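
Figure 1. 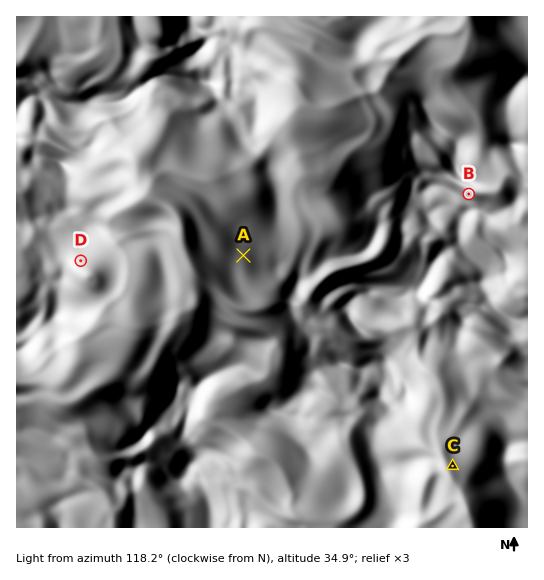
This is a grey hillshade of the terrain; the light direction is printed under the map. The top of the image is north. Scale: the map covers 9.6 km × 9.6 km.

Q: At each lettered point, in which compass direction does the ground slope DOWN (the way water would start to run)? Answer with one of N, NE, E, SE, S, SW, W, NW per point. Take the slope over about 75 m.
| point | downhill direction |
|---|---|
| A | W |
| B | NE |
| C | SW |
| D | SE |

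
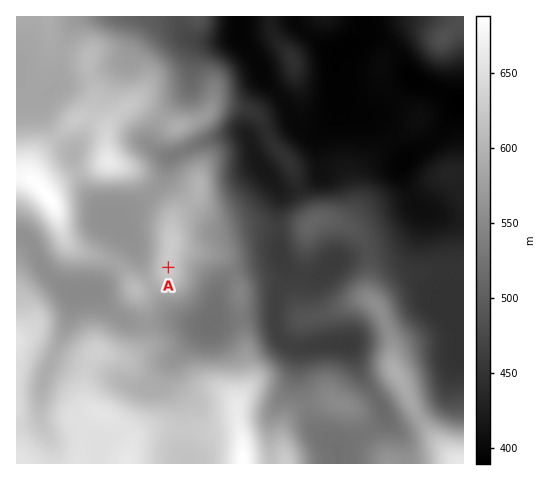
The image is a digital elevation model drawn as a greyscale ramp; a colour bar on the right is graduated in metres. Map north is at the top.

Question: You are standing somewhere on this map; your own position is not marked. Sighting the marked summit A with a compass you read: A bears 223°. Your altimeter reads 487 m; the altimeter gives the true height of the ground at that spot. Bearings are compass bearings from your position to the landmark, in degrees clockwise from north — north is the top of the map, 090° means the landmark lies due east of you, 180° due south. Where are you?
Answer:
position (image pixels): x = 235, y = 195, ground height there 487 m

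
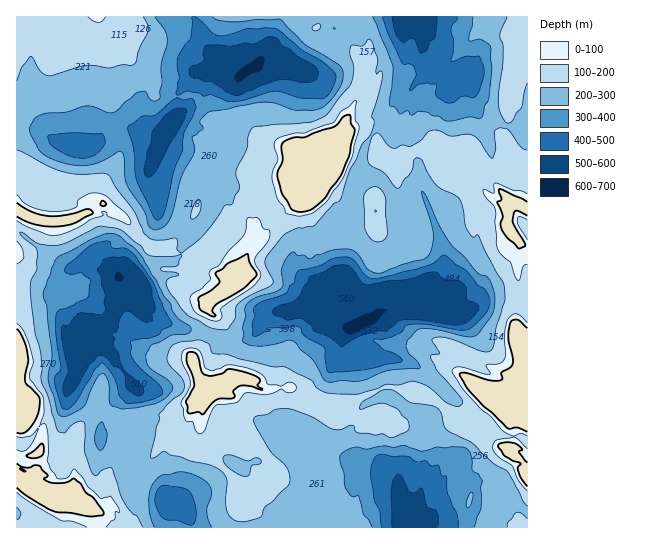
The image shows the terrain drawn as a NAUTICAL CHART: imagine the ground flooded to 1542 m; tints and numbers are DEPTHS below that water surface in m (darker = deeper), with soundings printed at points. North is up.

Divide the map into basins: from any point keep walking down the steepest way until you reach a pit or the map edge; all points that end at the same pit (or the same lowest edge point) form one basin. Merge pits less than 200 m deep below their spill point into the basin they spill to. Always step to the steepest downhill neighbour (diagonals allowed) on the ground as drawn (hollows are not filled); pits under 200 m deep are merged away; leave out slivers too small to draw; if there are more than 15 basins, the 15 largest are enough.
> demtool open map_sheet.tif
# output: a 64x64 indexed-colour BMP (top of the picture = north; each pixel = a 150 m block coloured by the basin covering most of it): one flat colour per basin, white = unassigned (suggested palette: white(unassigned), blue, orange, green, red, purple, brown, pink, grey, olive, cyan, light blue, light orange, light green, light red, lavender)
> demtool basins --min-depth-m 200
<image width="64" height="64" href="data:image/bmp;base64,Qk12CAAAAAAAAHYAAAAoAAAAQAAAAEAAAAABAAQAAAAAAAAIAAATCwAAEwsAABAAAAAAAAAA////ALR3HwAOf/8ALKAsACgn1gC9Z5QAS1aMAMJ34wB/f38AIr28AM++FwDox64AeLv/AIrfmACWmP8A1bDFABERERERERFmZmZmZmZmREREREREREREREREREREREREERERERERFmZmZmZmZmZEREREREREREREREREREREREQRERERETERZmZmZmZmZkRERERERERERERERERERERERBERERMzMxEWZmZmZmZmZEREREREREREREREREREREREERMzMzMzERZmZmZmZmYRFEREREREREREREREREREREQRMzMzMzEREWZmZmZmYRERRERERERERERERERERERERBEzMzMzMRERZmZmZmZhEREUREREREREREREREREREREETMzMzMzERFmZmZmZhEREUREREREREREREREREREREERMzMzMzMRERZmZmZhERERREREREREREREREREREREQRETMzMzMxERFmZmZhERERREREREREREREREREREREQRERMzMzMzMRERZmZmERERREREREREREREREREREREEREREzMzMzMxEREWZmERERRERERERERERERERERERBERERETMzMzMzERERFmYRERREREREREREREQUREREQRERERMzMzMzMzMzMRERZhEUREREREREREREQRFEREQREREREzMzMzMzMzMzMzEWERRERERERERBEREREUREQRERERETMzMzMzMzMzMzMzYRFEREREREERERERERREQRERERERMzMzMzMzMzMzMzMxEURERERBEREREREREUEREREREREzMzMzMzMzMzMzMzEURERBERERERERERERERERERERETMzMzMzMzMzMzMzMREURBERERERERERERERERERERERMzMzMzMzMzMzMzMxEREREREREREREREREREREREREREzMzMzMzMzMzMzMxERERERERERERERERERERERERERETMzMzMzMzMzMzMzERERERERERERERERERERERERERERMzMzMzMzMzMzMzMxEREREREREREREREREREREREREREzMzMzMzMzMzMzMzERERERERERERERERERERERERERETMzMzMzMzMzMzMzMxERERERERERERERERERERERERERMzMzMzMzMzMzMzMzEREREREREREREREREREREREREREzMzMzMzMzMzMzMzMRERERERERERERERERERERERERETMzMzMzMzMzMzMzMxERERERERERERERERERERERERERMzMzMzMzMzMzMzMzEREREREREREREREREREREREREREzMzMzMzMzMzMzMzMzERERERERERERERERERERERERETMzMzMzMzMzMzMzMzMxERERERERERERERERERERERERMzMzMzMzMzMzMzMzMzEREREREREREREREREREREREREzMzMzMzMzMzMxEzIiIhERERERERERERERERERERERETMzMzMzMzMzMxERIiIiIRERERERERERERERERERERERMzMzMzMzMzMzESIiIiIhERERERERERERERERERERERERMzMzMzMzMyIiIiIiIiIRERERERERERERERERERERERETMzMzMzMyIiIiIiIiIiERERERERERERERERERERERERMzMzMzMzIiIiIiIiIiIhEREREREREREREREREREREREREzMzMzIiIiIiIiIiIiIRERERERERERERERERERESIhERETMyIiIiIiIiIiIiIiERERERERERERERERERERIiIRESIiIiIiIiIiIiIiIiIhERERERERERERERERFRIiIiIiIiIiIiIiIiIiIiIiIiIRERERERERERERERVVUiIiIiIiIiIiIiIiIiIiIiIiIiERERERERERERERVVVSIiIiIiIiIiIiIiIiIiIiIiIiIRERERERERERERFVVVIiIiIiIiIiIiIiIiIiIiIiIiIhERERERERERERFVVVUiIiIiIiIiIiIiIiIiIiIiIiIiIiERERFREREREVVVVSIiIiIiIiIiIiIiIiIiIiIiIiIiIRERVVURERVVVVVSIiIiIiIiIiIiIiIiIiIiIiIiIiIhERFVVVVRVVVVVSIiIiIiIiIiIiIiIiIiIiIiIiIiIiIREVVVVVVVVVVVIiIiIiIiIiIiIiIiIiIiIiIiIiIiIlEVVVVVVVVVVVUiIiIiIiIiIiIiIiIiIiIiIiIiIiIiVVVVVVVVVVVVVSIiIiIiIiIiIiIiIiIiIiIiIiIiIiIlVVVVVVVVVVVVIiIiIiIiIiIiIiIiIiIiIiIiIiIiIiVVVVVVVVVVVVUiIiIiIiIiIiIiIiIiIiIiIiIiIiIiIlVVVVVVVVVVVSIiIiIiIiIiIiIiIiIiIiIiIiIiIiIiVVVVVVVVVVVVIiIiIiIiIiIiIiIiIiIiIiIiIiIiIiJVVVVVVVVVVVVSIiIiIiIiIiIiIiIiIiIiIiIiIiIiIiVVVVVVVVVVVVIiIiIiIiIiIiIiIiIiIiIiIiIiIiIiVVVVVVVVVVVVUiIiIiIiIiIiIiIiIiIiIiIiIiIiIiJVVVVVVVVVVVVSIiIiIiIiIiIiIiIiIiIiIiIiIiIiIlVVVVVVVVVVVVUiIiIRERESIiIiIiIiIiIiIiIiIiIlVVVVVVVVVVVVVSIiIRERERIiIiIiIiIiIiIiIiIiIlVVVVVVVVVVVVVVEREREREREiIiIiIiIiIiIiIiIiIlVVVVVVVVVVVVVVURERERERERIiIiIiIiIiIiIiIiJVVVVVVVVVVVVVVVVR"/>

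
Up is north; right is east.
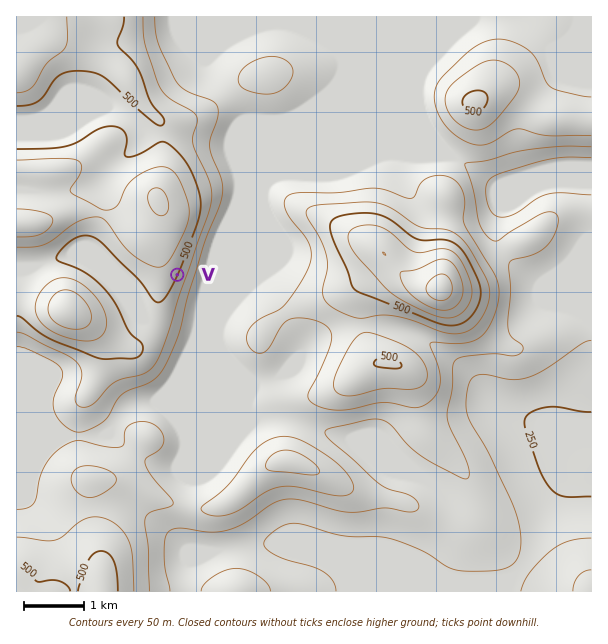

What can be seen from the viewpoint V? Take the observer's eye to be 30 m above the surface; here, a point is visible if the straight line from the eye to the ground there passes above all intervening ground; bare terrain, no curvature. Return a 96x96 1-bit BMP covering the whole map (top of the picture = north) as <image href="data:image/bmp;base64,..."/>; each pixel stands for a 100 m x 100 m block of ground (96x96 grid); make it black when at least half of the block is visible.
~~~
<image width="96" height="96" href="data:image/bmp;base64,Qk2+BAAAAAAAAD4AAAAoAAAAYAAAAGAAAAABAAEAAAAAAIAEAAATCwAAEwsAAAIAAAAAAAAA////AAAAAAD/4/+B/gAAAAA/////4/+AfAAAAAB/////5/8AAAAAAABD//////8AAAAAAAAAAf////4AAAAAAAAAANj///4AAAAAAAAAAAD///4AAAAAAAAAAAD///4AAAAAAAAwAAD///wAAAAAAABwAAD///wAAAAAAAB4AAAA//gAAAAAAAD8AAAAP/gAAAAAAAD8AAAAD/AAAAAAAAH8AAAAB+AHgAAAAAPwAAAAAAA/4AAAA/+AAAAAAAH/+AAAB/4AAAAAAAf//AAAD/gAAAAAAD///gAAP+AAAAAAD////wAA/4AAAAAAP////4AH/gAAAAAAD/w//8A/+AAAAAAAAfg/////4AAAAAAAAHAf////gAAAAAAAADA/////AAAAAAAAAAD////8AAAAAAAAAB/////4AAAAAAAAAB/////gAAAAAAAAAA/////AAAAAAAAAAAf///+AAAAAAAAAAAP///8AAAAAAAAAAAD///+AAAAAAAAAAAD////wAAAAAAAAAAD////8AAAAAAAAAAB////+AAAAAAAAAAB/////AAAAAAAAAAA/////gAAAAAAAAAA//8H/4AAAAAAAAAAf/4H/+AAAAAAAAAAf/4D//wAAAAAAAA+f/4D//wAAAAAAAH/f/4D//wAAAAAAAf///8D//wAAAAAAA////+D//AMAAAAAB/////D/8A8AAAAAD///////4B8AAAAAH///////wH4AAAAAP8f/////gf4AAAAAf4H/////z/4AAAAAfwD///////4AAAAA/AD///////4AAAAA+AD///////4AAAAA4AD///////4AAAAAAAD///////4AAAAAAAD//////x4AAAAAAAD//////gYAAAAAAAD//////AAAAAAAAAD/////+AAAAAAAAAB/////8AAAAAAAAAB/////8AAAAAAAAAB/////4AAAAAAAAAB/////wAAAAAAAAAAf////AAAAAAAAAAAB///+AAAAAAAAAAAA///wAAAAAAAAAAAAf//AAAAAAAAAAAAAP/8AAAAAAAAAAAAAD/wAAAAAAAAAAAAAD/gAAAAAAAAAAAAAB/gAAAAAAAAAAAAAB/4AAAAAAAAAAAAAB//AAAAAAAAAAAAAB//4AAAAAAAAAAAAA///gAAAAAAAAAAAA///8AAAAAAAAAAAA////gAAAAAAAAAAA////+D+AAAAAAAAAf/////+AAAAAAAAAf/////+H+AAAAAAAf/////8D/gAAAAAAf/////8B+AAAAAAAf/////8A8AAAAAAAf/////4AAAAAAAAAf/////wAAAAAAAAAf/////wAAAAAAAAAf/////gAAAAAAAAAP/////gAAAAAAAAAP/////wAAAAAAAAAAA////4AAAAAAAAAAAH///4AAAAAAAAAAAH///4AAAAAAAAAAAH///4AAAAAAAAAAAH///4AAAAAAAAAAAH///4AAAAAAAAAAAH///8AAAAAAAAAAAH////AAAAAAAAAAAH////wAA="/>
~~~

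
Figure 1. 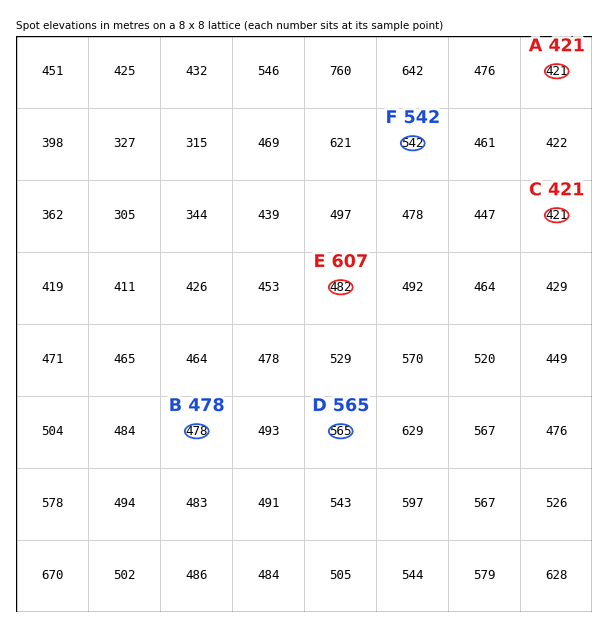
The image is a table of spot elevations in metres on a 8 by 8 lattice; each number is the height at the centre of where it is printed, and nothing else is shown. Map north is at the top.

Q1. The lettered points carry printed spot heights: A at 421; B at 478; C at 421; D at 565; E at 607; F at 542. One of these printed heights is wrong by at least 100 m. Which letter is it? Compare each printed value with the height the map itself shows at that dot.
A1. E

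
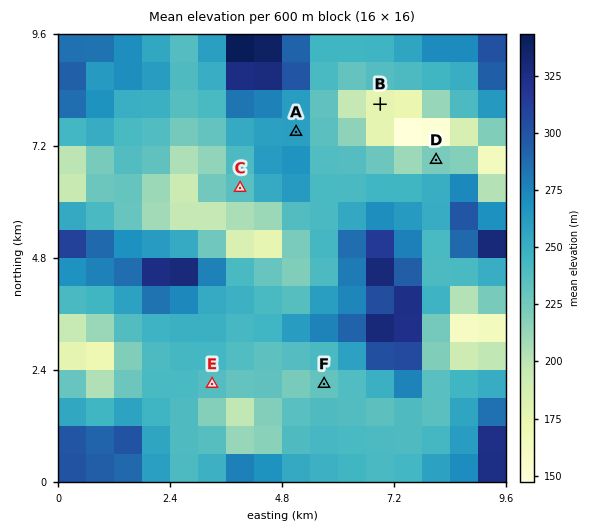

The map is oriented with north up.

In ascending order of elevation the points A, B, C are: B C A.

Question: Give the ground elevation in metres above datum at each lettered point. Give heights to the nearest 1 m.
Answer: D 231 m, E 239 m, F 231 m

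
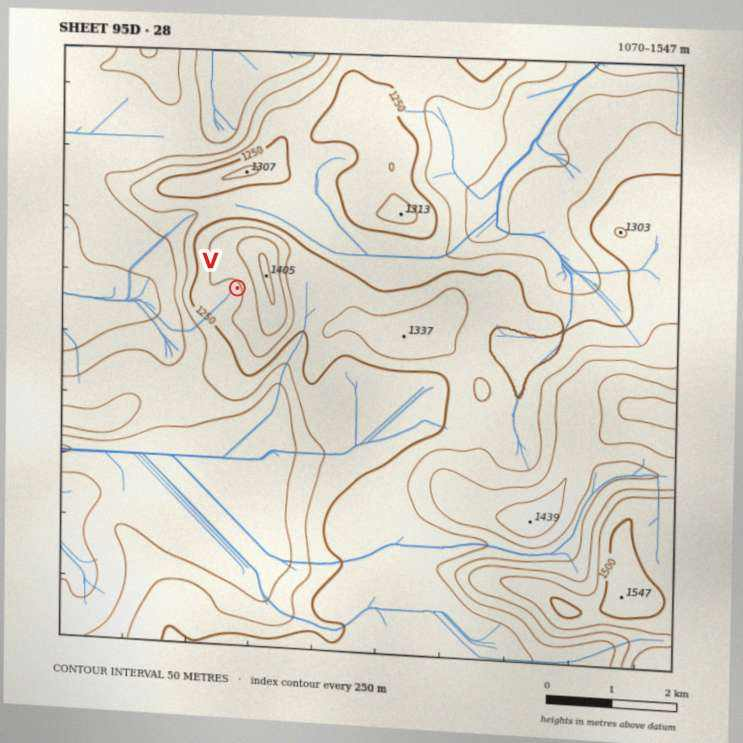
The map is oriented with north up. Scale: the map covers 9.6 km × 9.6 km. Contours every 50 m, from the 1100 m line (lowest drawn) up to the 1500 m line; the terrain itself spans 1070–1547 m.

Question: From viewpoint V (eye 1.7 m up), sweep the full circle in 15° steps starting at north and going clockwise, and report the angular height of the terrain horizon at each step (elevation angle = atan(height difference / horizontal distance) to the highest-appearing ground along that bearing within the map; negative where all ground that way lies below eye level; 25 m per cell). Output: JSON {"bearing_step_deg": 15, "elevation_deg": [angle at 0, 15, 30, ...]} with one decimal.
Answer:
{"bearing_step_deg": 15, "elevation_deg": [5.7, 7.7, 10.2, 12.2, 13.5, 13.8, 13.3, 12.0, 10.0, 7.3, 4.3, 2.4, 1.3, 0.1, -1.1, -1.3, -0.9, 0.0, 0.6, 1.3, 2.1, 3.1, 3.9, 4.7]}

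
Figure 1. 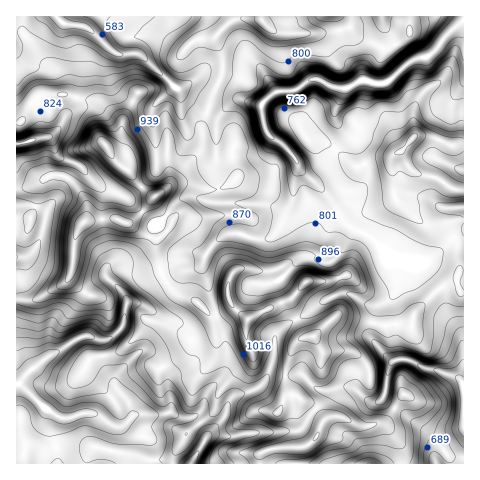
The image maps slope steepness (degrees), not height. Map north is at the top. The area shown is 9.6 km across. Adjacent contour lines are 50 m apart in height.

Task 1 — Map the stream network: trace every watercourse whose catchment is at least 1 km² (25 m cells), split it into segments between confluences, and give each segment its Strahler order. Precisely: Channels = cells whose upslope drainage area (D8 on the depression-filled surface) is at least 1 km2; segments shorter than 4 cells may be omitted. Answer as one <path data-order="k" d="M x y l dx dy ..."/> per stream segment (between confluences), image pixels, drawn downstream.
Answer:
<path data-order="1" d="M365 463l5 0"/><path data-order="2" d="M206 439l-7 13-5 6-2 5-2 0"/><path data-order="1" d="M257 432l-1 1-17 1-5 3-26 0-2 2"/><path data-order="2" d="M131 418l-8 8-8 0-9-5-4-4-8-4-12 0-11 5-11 0-6-5-7-2-26-26-4 0"/><path data-order="2" d="M168 413l-3 0-1 1-28 0-5 4"/><path data-order="1" d="M208 392l-2 4-3 11-7 9-6 2-9 0-7-5-6 0"/><path data-order="1" d="M333 390l4-2 14 0 6 3 10 9 2 2 10 0 4-4 2-5 3-22 3-8 2-2"/><path data-order="2" d="M461 381l2 2 0 45"/><path data-order="1" d="M117 375l-1 1 0 10 13 16 2 7 0 9"/><path data-order="2" d="M393 361l4-1 10 0 11 4 5 4 3 1 7 0 11 5 7 1 5 2 5 4"/><path data-order="1" d="M273 356l-1 7-7 18-8 8-5 2-16 4-7 7-4 14-18 19-1 4"/><path data-order="1" d="M462 343l0 29-1 2 0 7"/><path data-order="2" d="M126 305l-1 3 0 8-1 2-1 8-11 11-4 3-11 0-6-4-8 0-3 1-9 5-14 11-4 1-6 3-11 10-2 0-13 12 0 3-3 0-1 1 0 2"/><path data-order="1" d="M143 305l-3-1-13 0-1 1"/><path data-order="1" d="M347 293l8 4 9 7 4 1 13 0 5-4 9-8 0-28-4-7-14-14"/><path data-order="1" d="M285 274l15-15 4-1 10 0 9 5 6 0 3-1 11-12 1-4 6-8 1-2 0-8"/><path data-order="1" d="M106 269l0 8 19 18 1 3 0 7"/><path data-order="1" d="M203 263l1-6 9-12 8-8 4-2 13-1 4 2 3 0 6 2 19 0 10-10 5-11 0-2 6-12"/><path data-order="1" d="M399 253l-2 0-20-9"/><path data-order="2" d="M377 244l-8-8-18-8"/><path data-order="2" d="M351 228l-10-10-1-4-6-7-4-7-18-20"/><path data-order="1" d="M43 227l-2 10-5 9-10 11-9 0"/><path data-order="1" d="M442 208l21 0"/><path data-order="2" d="M291 203l2-7 0-15 4-8 0-5 1-2"/><path data-order="1" d="M209 202l55 1 9 4 14 0 4-4"/><path data-order="1" d="M325 192l-12-12-1 0"/><path data-order="2" d="M312 180l-14-14"/><path data-order="1" d="M87 174l-9-9-16-6-7-7 0-5-2-4-5-5-5 0"/><path data-order="3" d="M298 166l0-2-6-10-13-13-7-3-6-6-2-7 0-3-1-2 0-5-1-2 0-4 4-10"/><path data-order="2" d="M43 138l-9 1-2 2-4 2-11 1"/><path data-order="1" d="M216 134l0-11 2-5 18-17 10 0 5 2 9 0 3-2 3-2"/><path data-order="1" d="M55 131l-6 6-4 0-2 1"/><path data-order="1" d="M152 119l0-9 2-5 17-16 1 0 0-5"/><path data-order="1" d="M335 112l0-2 6-11 0-10 3-1"/><path data-order="3" d="M266 99l5-4 3-1 2-3"/><path data-order="1" d="M180 94l0-3-1 0-7-7"/><path data-order="3" d="M276 91l14 0 1-1 3 0 4-2 2 0 6-6 5-2 8 0 9 5 7 3 9 0"/><path data-order="3" d="M344 88l5-3 4 0 5-3 25 0 9-4 19-17 5-2 10 0 5-4 7-7 0-2 8-11 14-11 3-5"/><path data-order="1" d="M463 85l0-66"/><path data-order="2" d="M172 84l-31-29-3-1-21 0-8-6-22-21-10-1-1-1-10 0-10-8"/><path data-order="1" d="M264 73l9 12 1 6 2 0"/>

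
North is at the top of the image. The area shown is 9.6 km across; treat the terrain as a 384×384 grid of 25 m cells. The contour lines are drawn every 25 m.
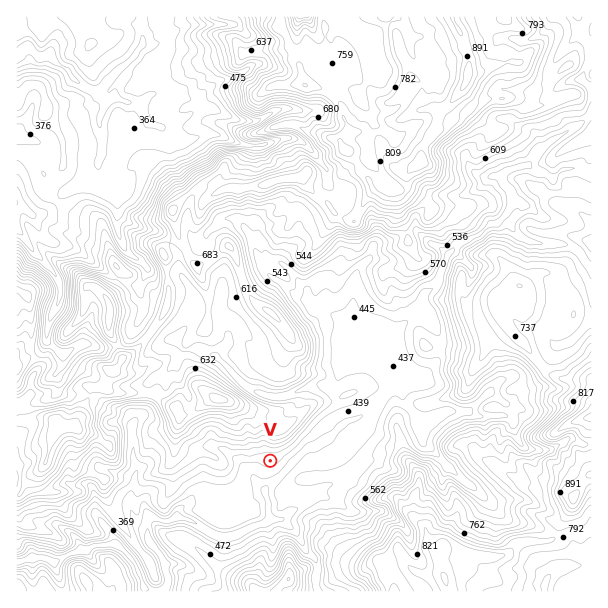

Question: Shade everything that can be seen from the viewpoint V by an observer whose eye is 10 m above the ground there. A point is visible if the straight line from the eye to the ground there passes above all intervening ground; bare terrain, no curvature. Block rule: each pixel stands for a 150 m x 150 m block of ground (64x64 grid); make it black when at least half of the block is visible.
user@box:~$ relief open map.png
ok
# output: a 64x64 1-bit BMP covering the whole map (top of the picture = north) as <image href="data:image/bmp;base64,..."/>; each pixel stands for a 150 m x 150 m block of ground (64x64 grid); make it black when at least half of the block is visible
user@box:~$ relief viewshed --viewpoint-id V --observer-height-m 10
<image width="64" height="64" href="data:image/bmp;base64,Qk0+AgAAAAAAAD4AAAAoAAAAQAAAAEAAAAABAAEAAAAAAAACAAATCwAAEwsAAAIAAAAAAAAA////AAAAAACAwAA4AAAAAIGAAPwgAAAAAQAB/yYAAAAAIAf/vwAAAAAAD/+fwAAAAAAcf//EAAAACHA//+wAAAAAAAv/+AAAAAAD0f/wAAAAAAf8/yAAAAAAB/4/4AAAAAAB7z/YAAAAAAHH//gAABAAAdv/+AADGAAB+f/wAAYIACP8/+AgDAkAOPx/4cAEAYA4/D/gwDABADAAD8AAOAAAGIAHwAA/AAAHgAPAAH8AAAAAAcBAfwAAAAAAQMD/AAAAAAAZ4P8AAAAAAA/gYwAAAAAAB+BBAAAAAAAH8IAAAAAAAADxAAAAAAAAAPYAAAAAAAAA/gAAAAAAAAD8AAAAAAAAAHgAAAAAAAAAeAAAAAAAAAAYAAAAAAAAAAAAAAAAAAAAAAAAAAAAAAAEAAAAAAAAAAAAAAAAAAAAAAAAAAAAAAAAAAAAAAAAAAAAAAAAAAAAAAAAAAAAAAAAAAAAAAAAAAAAAAAAAAAAAAAAAAAAAAAAAAAAAAAAAAAAAAAAAAAAAAAAAAAAAAAAAAAAAAAAAAAAAAAAAAAAAAAAAAAAAAAAAAAAAAAAAAAAAAAAAAAAAAAAAAAAAAAAAAAAAAAAAAAAAAAAAAAAAAAAAAAAAAAAAAAAAAAAAAAAAAAAAAAAAAAAAAAAAAAAAAAAAAAAAAAAAAAAAAAAAAAAAAAAAAAAAA=="/>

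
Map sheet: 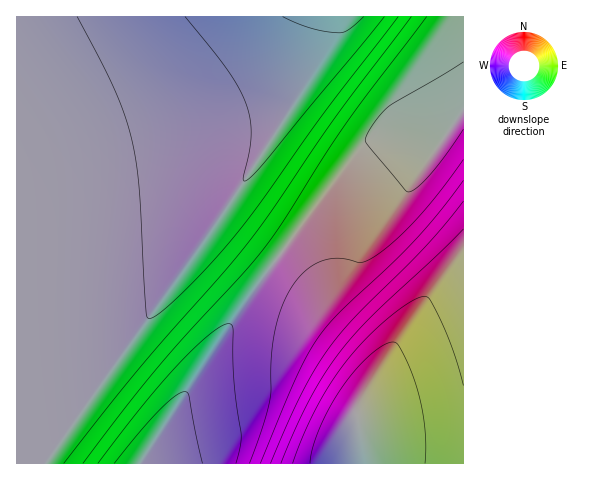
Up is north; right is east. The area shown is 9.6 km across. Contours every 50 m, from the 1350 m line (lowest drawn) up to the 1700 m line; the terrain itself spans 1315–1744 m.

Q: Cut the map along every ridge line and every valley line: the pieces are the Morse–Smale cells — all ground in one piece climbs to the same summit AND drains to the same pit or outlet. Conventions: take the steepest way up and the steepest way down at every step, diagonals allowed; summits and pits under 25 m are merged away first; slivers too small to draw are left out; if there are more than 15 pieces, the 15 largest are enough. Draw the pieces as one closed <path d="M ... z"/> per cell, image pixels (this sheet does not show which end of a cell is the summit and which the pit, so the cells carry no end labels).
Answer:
<path d="M326 16l-310 1 1 447 123 0 3-3 73-114 66-95-48-36-6-7 0-5 81-127 11-29z"/><path d="M463 112l-5 4-21 31-39-9-21 2-12 6-23 27-60 79 16 12 12 14 20 33 32 28 16 18 0 14-20 35-1 11 5 18 10 11 12 6 18 5 33 3 29 0z"/><path d="M284 253l-4 2-41 57-98 151 322 1 0-4-44-1-28-4-13-5-13-11-6-13-2-16 21-39 1-11-8-12-41-37-20-33z"/><path d="M463 16l-136 0-7 32-8 22-35 60-47 72-2 7 3 4 52 39 59-79 23-27 12-6 21-2 39 9 21-31 6-5z"/>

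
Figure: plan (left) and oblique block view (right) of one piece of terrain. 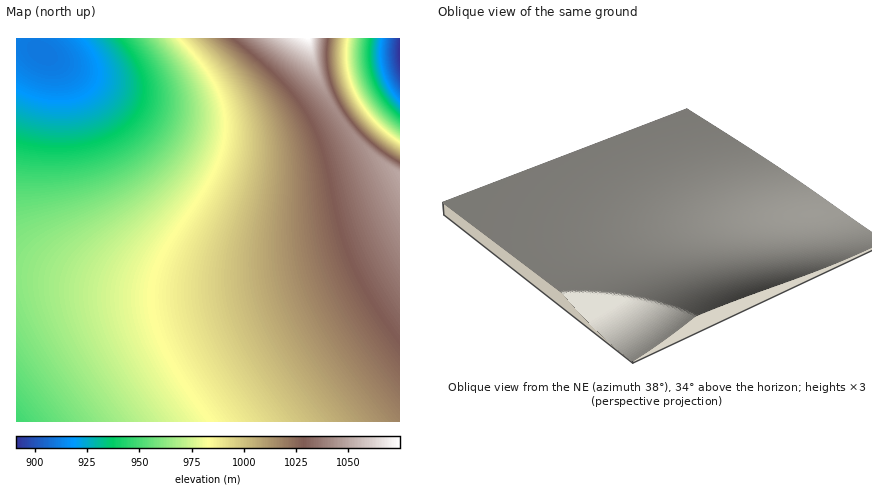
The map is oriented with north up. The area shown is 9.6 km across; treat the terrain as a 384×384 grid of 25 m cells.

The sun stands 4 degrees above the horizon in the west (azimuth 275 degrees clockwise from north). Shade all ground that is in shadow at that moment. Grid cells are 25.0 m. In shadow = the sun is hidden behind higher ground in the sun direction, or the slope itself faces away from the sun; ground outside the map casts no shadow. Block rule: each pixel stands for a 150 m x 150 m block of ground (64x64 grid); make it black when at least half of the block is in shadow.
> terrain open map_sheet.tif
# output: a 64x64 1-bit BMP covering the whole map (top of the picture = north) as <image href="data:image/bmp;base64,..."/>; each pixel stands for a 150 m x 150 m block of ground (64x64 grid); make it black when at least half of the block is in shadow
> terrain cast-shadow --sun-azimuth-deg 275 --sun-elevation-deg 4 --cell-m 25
<image width="64" height="64" href="data:image/bmp;base64,Qk0+AgAAAAAAAD4AAAAoAAAAQAAAAEAAAAABAAEAAAAAAAACAAATCwAAEwsAAAIAAAAAAAAA////AAAAAAAAAAAAAAAAAAAAAAAAAAAAAAAAAAAAAAAAAAAAAAAAAAAAAAAAAAAAAAAAAAAAAAAAAAAAAAAAAAAAAAAAAAAAAAAAAAAAAAAAAAAAAAAAAAAAAAAAAAAAAAAAAAAAAAAAAAAAAAAAAAAAAAAAAAAAAAAAAAAAAAAAAAAAAAAAAAAAAAAAAAAAAAAAAAAAAAAAAAAAAAAAAAAAAAAAAAAAAAAAAAAAAAAAAAAAAAAAAAAAAAAAAAAAAAAAAAAAAAAAAAAAAAAAAAAAAAAAAAAAAAAAAAAAAAAAAAAAAAAAAAAAAAAAAAAAAAAAAAAAAAAAAAAAAAAAAAAAAAAAAAAAAAAAAAAAAAAAAAAAAAAAAAAAAAAAAAAAAAAAAAAAAAAAAAAAAAAAAAAAAAAAAAAAAAAAAAAAAAAAAAAAAAAAAAAAAAAAAAAAAAAAAAAAAAAAAAAAAAAAAAAAAAAAAAAAAAAAAAAAAAAAAAAAAAAAAAAAAAAAAAAAAAAAAAAAACAAAAAAAAAAcAAAAAAAAAD4AAAAAAAAAfwAAAAAAAAD/gAAAAAAAAf/AAAAAAAAB/8AAAAAAAAP/wAAAAAAAA//AAAAAAAAH/8AAAAAAAAf/wAAAAAAAB//AAAAAAAAP/8AAAAAAAA//wAAAAAAAD//AAAAAAAAf/8AAAAAAAB//A=="/>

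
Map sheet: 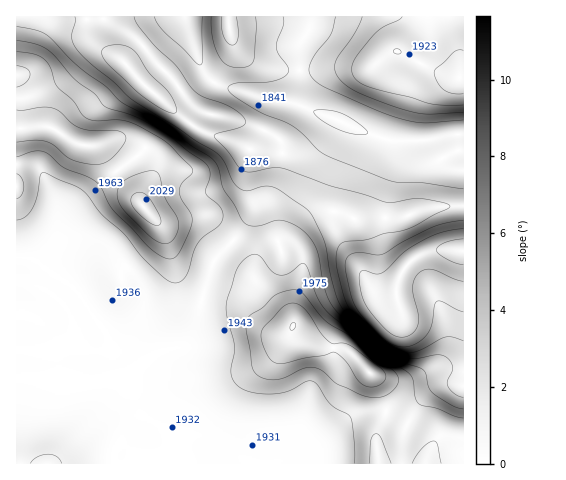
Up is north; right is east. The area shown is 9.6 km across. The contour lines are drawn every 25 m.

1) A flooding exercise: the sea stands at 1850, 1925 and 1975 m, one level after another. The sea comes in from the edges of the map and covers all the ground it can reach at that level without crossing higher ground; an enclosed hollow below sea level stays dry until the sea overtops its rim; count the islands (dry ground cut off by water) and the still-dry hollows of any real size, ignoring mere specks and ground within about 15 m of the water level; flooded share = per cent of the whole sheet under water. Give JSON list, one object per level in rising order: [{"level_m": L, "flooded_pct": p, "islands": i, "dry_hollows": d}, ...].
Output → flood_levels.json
[{"level_m": 1850, "flooded_pct": 13, "islands": 0, "dry_hollows": 0}, {"level_m": 1925, "flooded_pct": 42, "islands": 0, "dry_hollows": 0}, {"level_m": 1975, "flooded_pct": 87, "islands": 1, "dry_hollows": 0}]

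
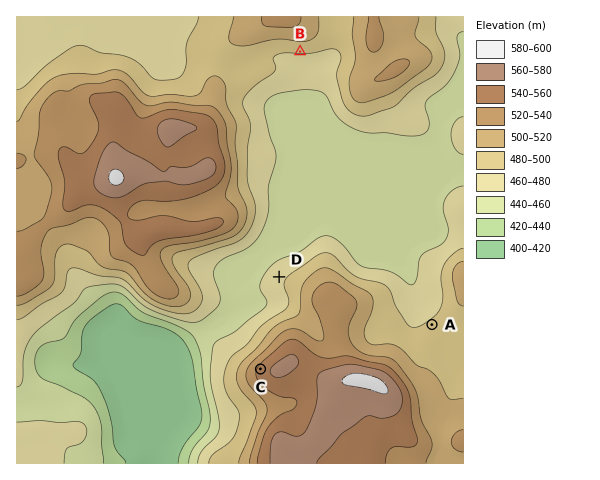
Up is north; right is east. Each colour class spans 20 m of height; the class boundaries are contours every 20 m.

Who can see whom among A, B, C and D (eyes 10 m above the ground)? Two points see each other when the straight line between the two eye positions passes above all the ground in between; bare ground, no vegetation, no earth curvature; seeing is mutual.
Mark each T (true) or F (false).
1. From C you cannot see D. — F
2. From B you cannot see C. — F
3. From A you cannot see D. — T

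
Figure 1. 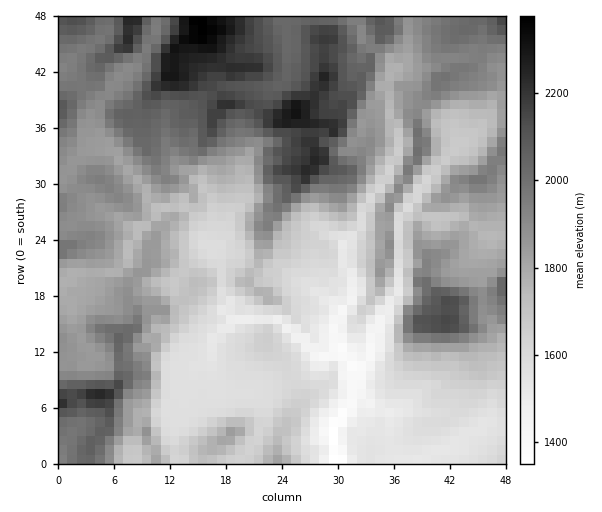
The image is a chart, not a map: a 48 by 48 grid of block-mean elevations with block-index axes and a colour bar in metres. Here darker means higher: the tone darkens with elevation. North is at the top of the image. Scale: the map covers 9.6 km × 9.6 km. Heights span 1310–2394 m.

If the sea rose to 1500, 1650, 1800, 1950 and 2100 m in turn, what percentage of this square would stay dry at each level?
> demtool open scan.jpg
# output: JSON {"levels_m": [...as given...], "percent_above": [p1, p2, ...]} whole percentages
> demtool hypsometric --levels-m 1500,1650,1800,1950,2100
{"levels_m": [1500, 1650, 1800, 1950, 2100], "percent_above": [96, 73, 54, 29, 12]}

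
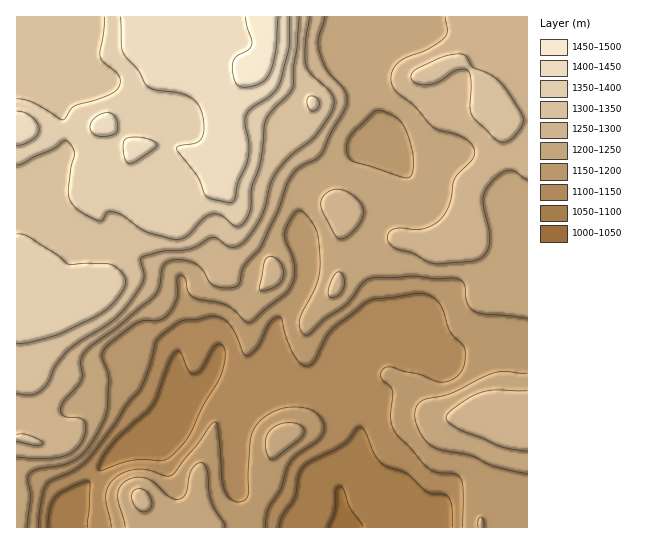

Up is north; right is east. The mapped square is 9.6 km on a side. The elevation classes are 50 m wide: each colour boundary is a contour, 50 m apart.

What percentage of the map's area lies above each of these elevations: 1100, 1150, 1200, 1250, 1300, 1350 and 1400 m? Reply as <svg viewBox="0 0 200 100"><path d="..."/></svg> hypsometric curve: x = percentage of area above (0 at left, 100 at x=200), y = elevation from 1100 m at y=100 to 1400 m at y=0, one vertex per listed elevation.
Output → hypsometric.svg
<svg viewBox="0 0 200 100"><path d="M186 100l-27-17-29-16-41-17-27-17-25-16-22-17"/></svg>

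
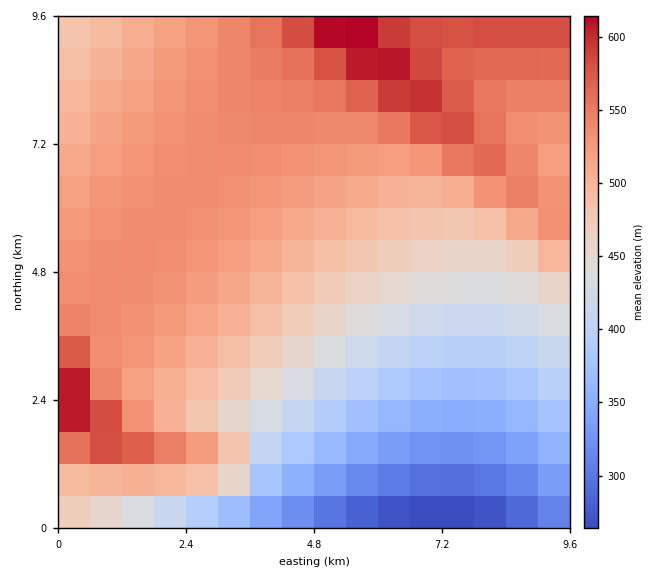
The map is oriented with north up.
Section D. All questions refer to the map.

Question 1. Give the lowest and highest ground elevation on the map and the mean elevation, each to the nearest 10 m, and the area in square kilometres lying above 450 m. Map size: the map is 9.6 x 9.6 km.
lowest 250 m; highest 620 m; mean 480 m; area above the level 65.2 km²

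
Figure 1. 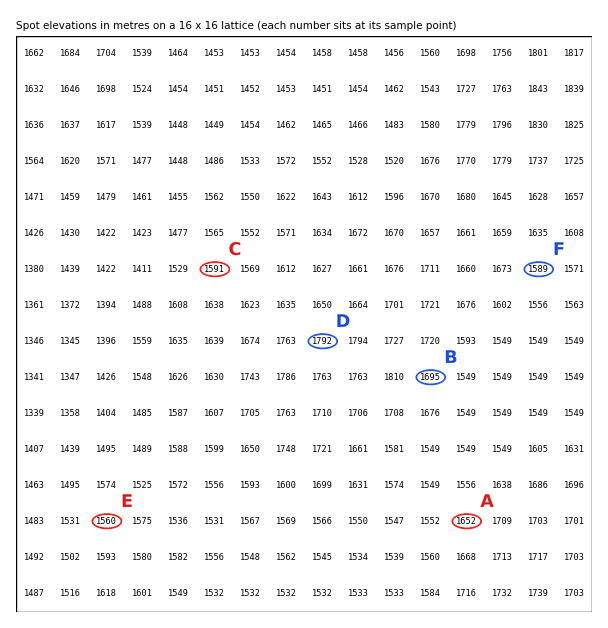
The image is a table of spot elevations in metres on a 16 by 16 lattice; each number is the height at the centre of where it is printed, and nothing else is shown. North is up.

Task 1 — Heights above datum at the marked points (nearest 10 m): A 1650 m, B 1690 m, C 1590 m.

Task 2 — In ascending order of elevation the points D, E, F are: E F D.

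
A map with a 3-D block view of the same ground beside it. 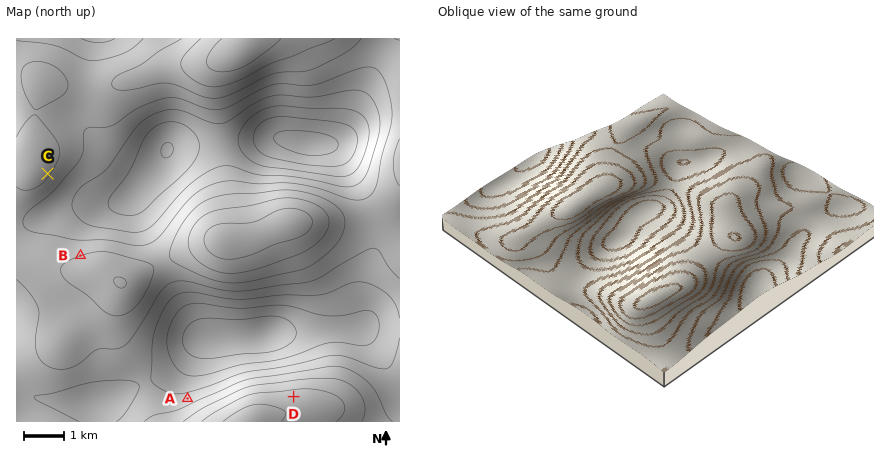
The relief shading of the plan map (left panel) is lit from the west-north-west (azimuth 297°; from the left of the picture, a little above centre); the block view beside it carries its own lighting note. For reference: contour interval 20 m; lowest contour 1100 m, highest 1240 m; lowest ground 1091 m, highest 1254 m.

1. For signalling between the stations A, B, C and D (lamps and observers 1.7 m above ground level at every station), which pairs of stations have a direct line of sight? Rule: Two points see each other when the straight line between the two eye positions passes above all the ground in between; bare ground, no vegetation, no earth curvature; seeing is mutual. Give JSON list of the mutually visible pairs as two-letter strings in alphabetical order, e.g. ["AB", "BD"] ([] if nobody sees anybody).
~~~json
["BC", "CD"]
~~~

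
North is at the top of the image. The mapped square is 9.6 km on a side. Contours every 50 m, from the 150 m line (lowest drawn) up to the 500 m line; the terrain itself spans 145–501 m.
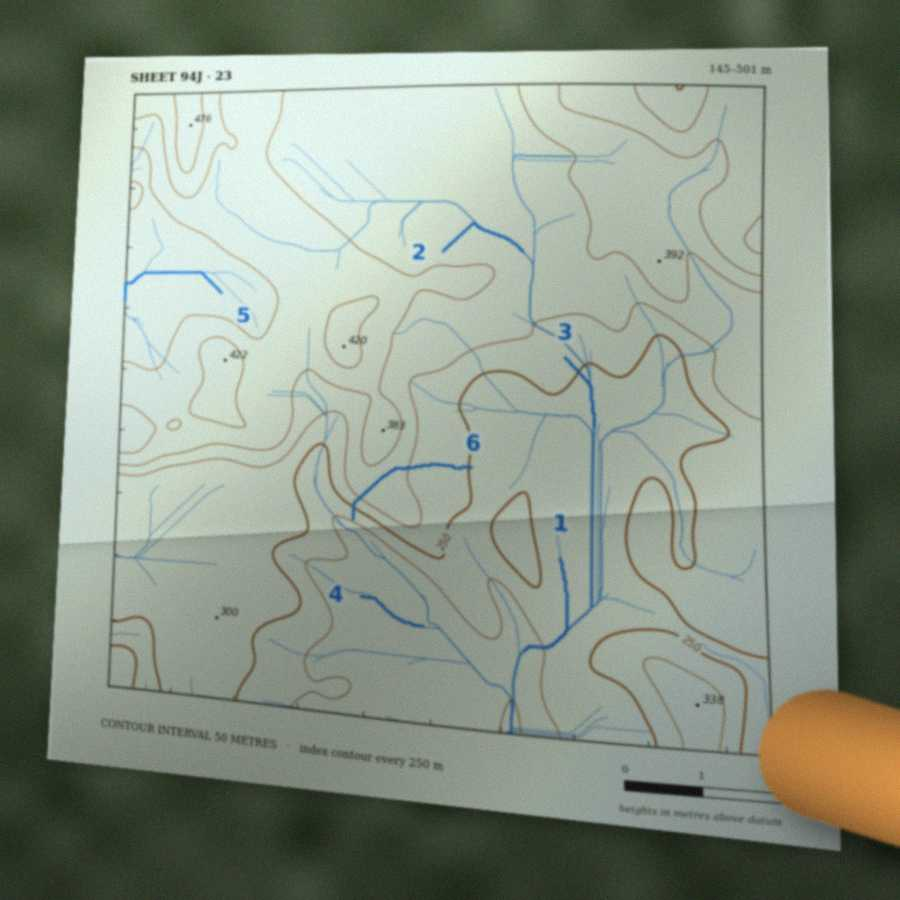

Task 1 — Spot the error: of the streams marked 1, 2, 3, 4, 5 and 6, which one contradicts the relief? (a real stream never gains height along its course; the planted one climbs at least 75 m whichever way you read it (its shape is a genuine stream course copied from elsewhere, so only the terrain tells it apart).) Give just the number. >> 6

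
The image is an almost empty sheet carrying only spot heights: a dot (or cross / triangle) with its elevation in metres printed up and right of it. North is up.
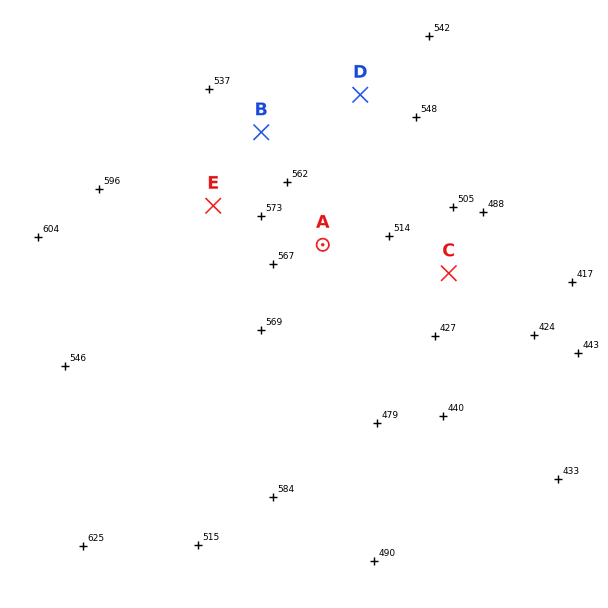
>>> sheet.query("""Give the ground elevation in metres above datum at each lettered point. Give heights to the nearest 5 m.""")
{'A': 545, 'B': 550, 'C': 455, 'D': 535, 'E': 585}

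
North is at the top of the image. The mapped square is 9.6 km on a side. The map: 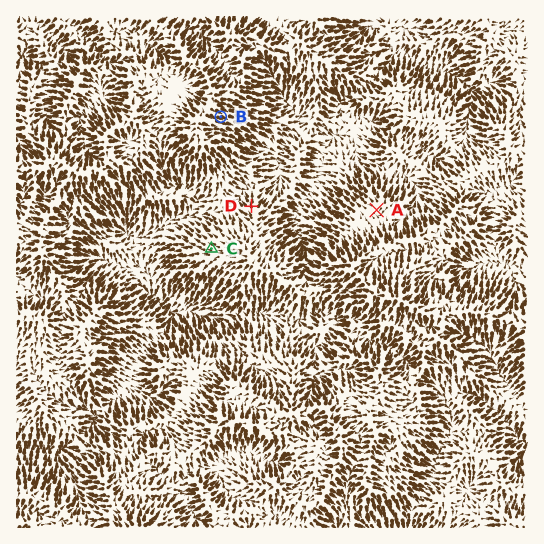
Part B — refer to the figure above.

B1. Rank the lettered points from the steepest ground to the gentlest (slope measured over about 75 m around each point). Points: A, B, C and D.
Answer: B D C A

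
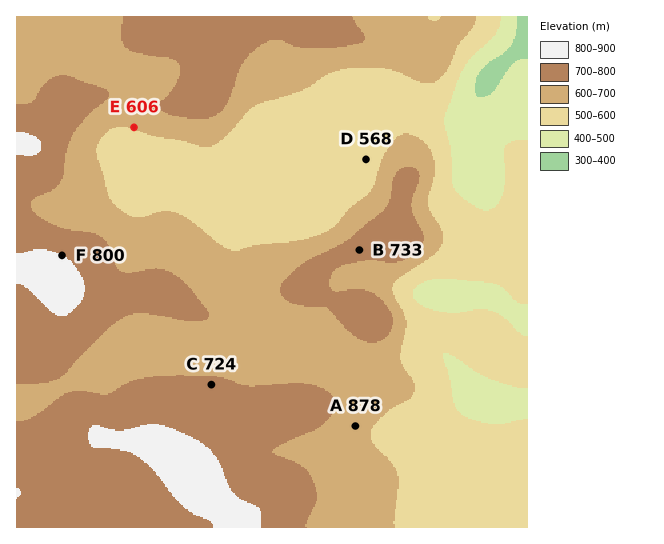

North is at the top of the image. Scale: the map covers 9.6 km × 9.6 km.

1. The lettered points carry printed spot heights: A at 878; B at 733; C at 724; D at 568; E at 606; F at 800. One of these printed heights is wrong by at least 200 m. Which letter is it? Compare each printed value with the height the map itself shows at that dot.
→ A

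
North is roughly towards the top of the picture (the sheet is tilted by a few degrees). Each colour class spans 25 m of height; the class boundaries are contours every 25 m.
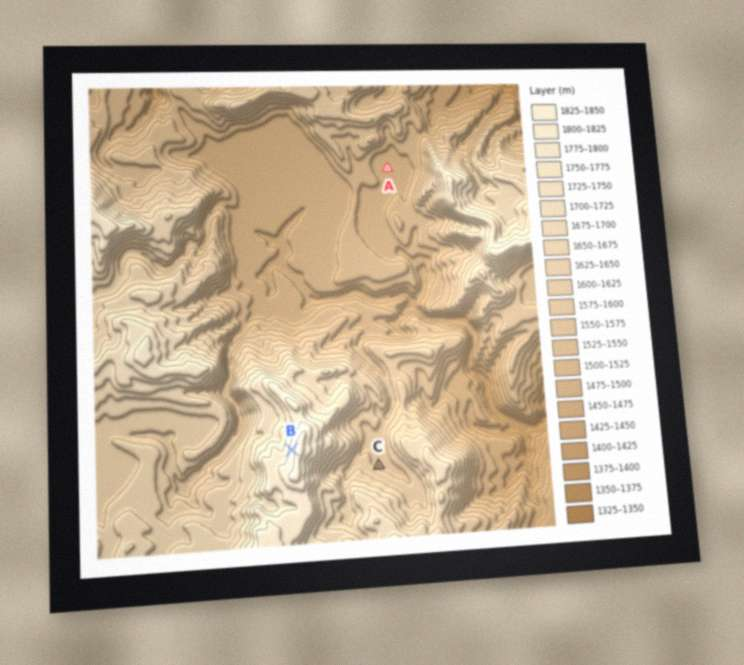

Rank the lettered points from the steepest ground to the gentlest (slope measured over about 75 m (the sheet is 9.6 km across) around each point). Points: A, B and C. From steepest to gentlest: B C A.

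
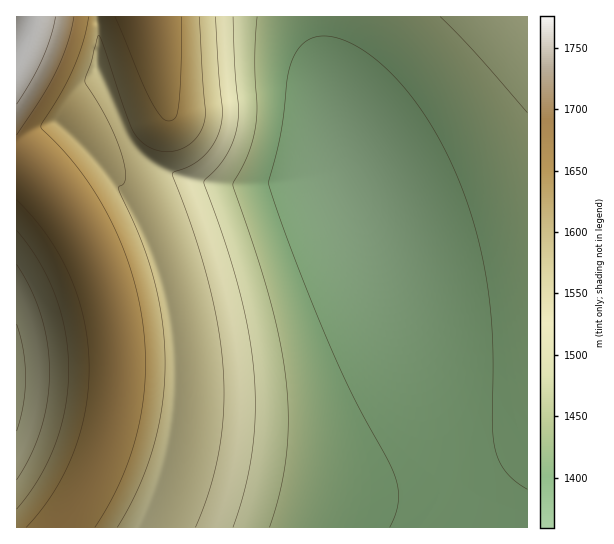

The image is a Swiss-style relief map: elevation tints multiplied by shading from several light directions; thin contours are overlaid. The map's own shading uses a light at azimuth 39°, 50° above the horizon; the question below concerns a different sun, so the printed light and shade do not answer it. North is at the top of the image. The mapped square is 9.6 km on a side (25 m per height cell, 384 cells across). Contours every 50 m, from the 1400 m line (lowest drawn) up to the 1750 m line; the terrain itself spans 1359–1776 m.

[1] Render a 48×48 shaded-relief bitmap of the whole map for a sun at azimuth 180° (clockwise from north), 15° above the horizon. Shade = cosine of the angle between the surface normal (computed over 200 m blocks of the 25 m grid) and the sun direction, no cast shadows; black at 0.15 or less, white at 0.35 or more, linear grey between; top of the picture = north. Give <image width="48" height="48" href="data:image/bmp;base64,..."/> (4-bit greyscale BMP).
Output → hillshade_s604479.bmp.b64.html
<image width="48" height="48" href="data:image/bmp;base64,Qk32BAAAAAAAAHYAAAAoAAAAMAAAADAAAAABAAQAAAAAAIAEAAATCwAAEwsAABAAAAAAAAAAAAAAABEREQAiIiIAMzMzAERERABVVVUAZmZmAHd3dwCIiIgAmZmZAKqqqgC7u7sAzMzMAN3d3QDu7u4A////ABJFebzd7IiZmqqqqpmZmYiIiIiIiIiIiBI1eKvN3ZiZmqqqqpmZmYiIiIiIiIiIiBI0Z5rM3aiJmaqqqZmZmIiIiIiIiIiIiCI0V4q8zciJmaqqqZmZmIiIiIiIiIiIiCIzVnmrzMmJmZmZmZmZiIiIiIiIiIiIiDM0RniavMqImZmZmZmYiIiIiIiIiIiIiEM0RWiau7uImZmZmZmYiIiIiIiIiIiIiEREVWeJq7uYmZmZmZmIiIiIiIiIiIiIiFVVVWeJqruYmZmZmYiIiIiIiIiIiIiIiGVVVmeJmqqYiZmZiIiIiIiIiIiIiIiIiGZmZmeJmaqYiIiIiIiIiIiIiIiIiIiIiHdmZneImZmYiIiIiIiIiIiIiIiIiIiIiHd3d3eImZmYiIiIiIiIiIiIiIiIiIiIiIiHd3iIiZmYiIiIiIiId3d3eIiIiIiIiIiIiIiIiIiIiIiIh3d3d3d3d4iIiIiIiJmYiIiIiIiIiIh3d3d3d3d3d3iIiIiIiJmZmZmIiIiIiId3d3d3d3d3d3iIiIiIiJmZmZmIiHeIiId3d3d3d3d3d3iIiIiIiKqqqpmYh3eIiHd3d3d3d3d3d3iIiIiIiKqqqqmYd3eIh3d3d3d3d3d3d3iIiIiIiLu7uqmYd2aIh3d2Znd3d3d3d4iIiIiIibu7u6mIdmaIh3dmZmd3d3d3d4iIiIiIiczMu6mHZmaId3ZmZmd3d3d3eIiIiIiImczMy6mHZVeId2ZmZmd3d3d3eIiIiIiJmd3cy6l2ZViHd2ZmZmd3d3d3iIiIiIiZmd3cy5h2VWiHdmZmZmd3d3d4iIiIiImZme7cupdlVHiHZmZmZmd3d3eIiIiIiJmZme7cuodlRYh3ZmZmZmd3d3iIiIiIiZmZme7cqXZUR4h2ZmZmZnd3d4iIiIiImZmZme3LmGVEWId2ZlVmZnd3eIiIiIiZmZmZme26h1REeIdmZVZmZ3d3iIiIiImZmZmZmdypdkQ2iHdmZmd3d3d4iIiIiZmZmZmZmcqXZENIh3Z4qrqpmIiIiIiImZmZmZmZmal2UzR4h3nO/+7LqpmIiIiZmZmZmZmZmZdkMzaYeL////7cupmZmZmZmZmZmZmZmXVDM2iHe////+3LqpmZmZmZmZmZmZmZmaYyNoiHje//7ty7qpmZmZmZmZmZmZmZmet1aYh3rMzczLuqmZmZmZmZmZmZmZmZme/bmIdnu7uqqZmZmZmZmZmZmqqqqZmZme//uHZpu6qZiHd4iImZmZmqqqqqqqmZmd7v2WZqu6qYh3d3eImZmZqqqqqqqqmZmb3u7IWLu6qYh3d3eImZmqqqqqqqqqqZmazd7beruqqYh3d3iJmZqqqqqqqqqqqZmZvN3cq7uqqYh3d4iJmaqqqqqqqqqqqZmYq8zMy7uqmYh3eIiZmaqqqqqqqqqqqZmXmrzMy7u6mYh3eIiZmqqqqqqqqqqqqZmXiqu7u7u6mYh3eImZqqqqqqqqqqqqqZmXiaq6rLu6mYd3eImZqqqqqqqqqqqqqZmQ=="/>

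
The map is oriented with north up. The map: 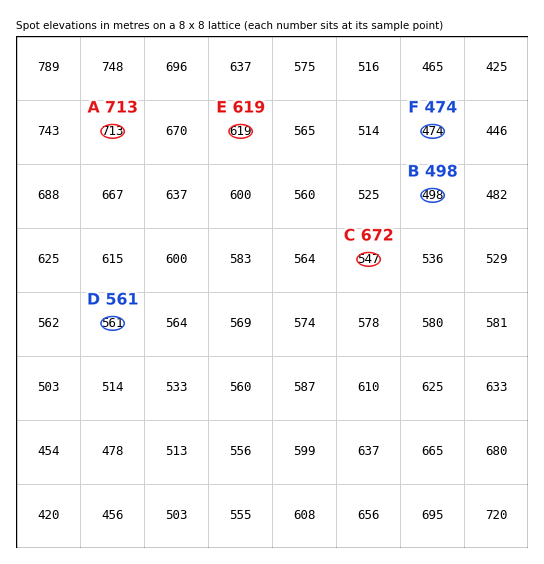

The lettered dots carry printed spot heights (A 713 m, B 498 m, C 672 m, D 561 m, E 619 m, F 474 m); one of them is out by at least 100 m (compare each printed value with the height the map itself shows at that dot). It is C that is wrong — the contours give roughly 547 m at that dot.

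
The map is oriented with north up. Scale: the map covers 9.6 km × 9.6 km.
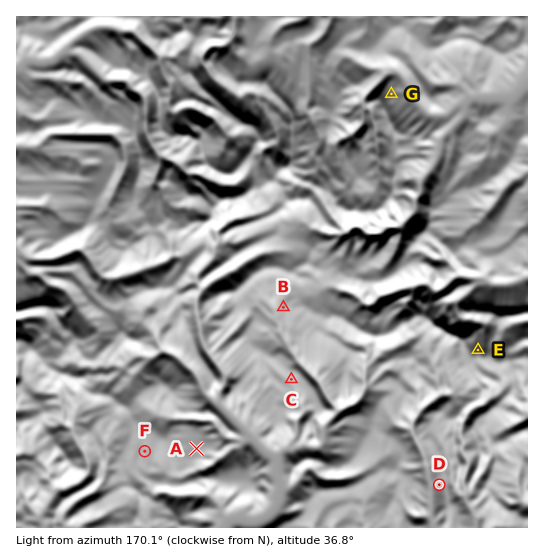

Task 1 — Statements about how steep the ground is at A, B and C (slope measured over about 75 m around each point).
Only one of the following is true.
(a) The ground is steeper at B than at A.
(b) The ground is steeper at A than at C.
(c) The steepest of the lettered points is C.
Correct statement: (a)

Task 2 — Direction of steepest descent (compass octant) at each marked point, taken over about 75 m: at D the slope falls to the W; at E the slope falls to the N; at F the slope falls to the SE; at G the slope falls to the NE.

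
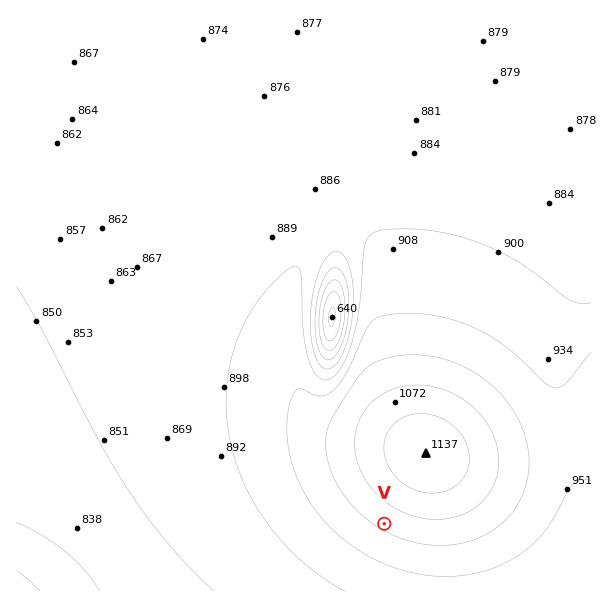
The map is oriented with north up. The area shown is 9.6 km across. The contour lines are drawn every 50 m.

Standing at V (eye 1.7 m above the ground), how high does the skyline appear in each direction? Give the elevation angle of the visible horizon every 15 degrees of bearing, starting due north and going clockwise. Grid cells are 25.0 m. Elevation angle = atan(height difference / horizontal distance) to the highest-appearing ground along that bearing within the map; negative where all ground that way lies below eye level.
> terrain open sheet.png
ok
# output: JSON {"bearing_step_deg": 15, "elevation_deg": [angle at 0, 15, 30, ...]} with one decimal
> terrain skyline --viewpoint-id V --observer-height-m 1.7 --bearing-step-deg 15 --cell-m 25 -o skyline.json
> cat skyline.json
{"bearing_step_deg": 15, "elevation_deg": [5.5, 6.4, 6.8, 6.5, 5.6, 4.3, 2.7, 1.0, -0.8, -2.4, -3.7, -4.4, -4.9, -5.1, -5.0, -4.5, -3.7, -2.3, -1.5, -1.6, -0.9, 0.9, 2.6, 4.2]}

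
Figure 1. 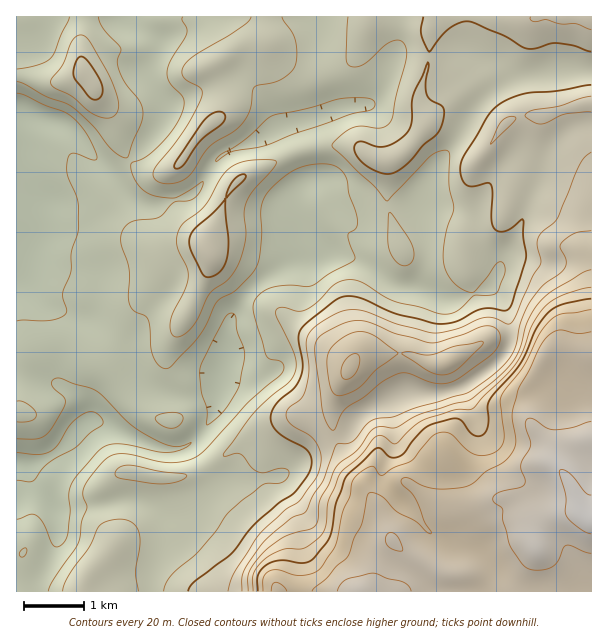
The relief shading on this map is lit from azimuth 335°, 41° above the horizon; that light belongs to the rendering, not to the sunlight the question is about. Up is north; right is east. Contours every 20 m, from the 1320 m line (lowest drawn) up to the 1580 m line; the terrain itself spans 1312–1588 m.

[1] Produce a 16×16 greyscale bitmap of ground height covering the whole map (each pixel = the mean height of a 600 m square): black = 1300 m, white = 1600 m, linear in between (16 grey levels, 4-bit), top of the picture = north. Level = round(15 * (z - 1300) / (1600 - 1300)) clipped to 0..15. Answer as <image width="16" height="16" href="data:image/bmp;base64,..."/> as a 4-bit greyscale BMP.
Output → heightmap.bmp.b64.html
<image width="16" height="16" href="data:image/bmp;base64,Qk32AAAAAAAAAHYAAAAoAAAAEAAAABAAAAABAAQAAAAAAIAAAAATCwAAEwsAABAAAAAAAAAAAAAAABEREQAiIiIAMzMzAERERABVVVUAZmZmAHd3dwCIiIgAmZmZAKqqqgC7u7sAzMzMAN3d3QDu7u4A////ADRURYvN3dzdMkREaKzcze0SNERFjMzN3hE0NERqvMzeIRIzRXeKq90yIzI1eGeKzCIzMiR5iIfMIiNDNGdlZpsSI0QzNENEeRIzRUIjRFRnEjM1QjNERVYSI0RDNFRVVhIzRDNFVVZmI0M1QzNFVWY1QzREREVURDMyNERERVVW"/>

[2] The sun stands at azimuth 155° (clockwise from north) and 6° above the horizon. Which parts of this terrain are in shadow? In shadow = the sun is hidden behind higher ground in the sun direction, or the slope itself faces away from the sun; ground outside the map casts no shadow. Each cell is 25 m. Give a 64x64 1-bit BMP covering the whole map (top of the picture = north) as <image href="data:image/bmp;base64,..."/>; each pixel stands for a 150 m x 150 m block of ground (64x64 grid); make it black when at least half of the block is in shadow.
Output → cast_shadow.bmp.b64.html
<image width="64" height="64" href="data:image/bmp;base64,Qk0+AgAAAAAAAD4AAAAoAAAAQAAAAEAAAAABAAEAAAAAAAACAAATCwAAEwsAAAIAAAAAAAAA////AAAAAAAAAAAAAAAAAAAAAHAAAAAAAAAAeAAAAAACAAD8AAAAAAIAAPwgAAAAAAAA/GAAAAAAAAD8YAAAAAAAAPxgAAAAAAAA/gAAAAAAAAD+AAAAAAAAAM/wAAAAAAAAB/AAAAAAAAAB/AAAAAAAAAH+IAAAAMPwAP5wAAAAf/gAP3AAAAA4DAAfIAAAAAACAA+YAAAAAAEAD/8AAAAAAAAH/4AAAAAAAAA/4AAAAAA8AD/4AAAAAB4AH/4AAAAADwAAPwAAAAAHAAAfgAAAAAAAAB+AAAAAAAAAD8AAAAAAAAOHwAAAAAAAA+fgAAAAAMAD//AAAAAA4Af/8AAAAADgB//8AAAAAOAD//8AAAAAQAAP/gAAAAAAAAf8AAAAAAAAB/gAAAAAAAAD4AAAAAAAAAGAAAAAAAAAAAAAAAAAAAAAAAAAAAAAAAAAAAAYAAAAAAAAABgAAAAAAAAADAAAAAAAAAAEAAAAAAAAAAIAAAAAAAAAAwAAAAAAAAABwAAAAAAAAIHgAAAAAAAAwAAAAAAAAABgAAAAAAAAAGAAAAAAAAAAIAAAAAAAAAAAAAAAAAAAAAAAAAAAAAAAAAAAAAACAAAAAAAAAAMAAAAAAAAAAAAAAAAAAAAAAAAAAAAAAAAAAAAAAAAAAAAAAAAAAAAAAAAAAAAAAAAAAAAAAAAAAA=="/>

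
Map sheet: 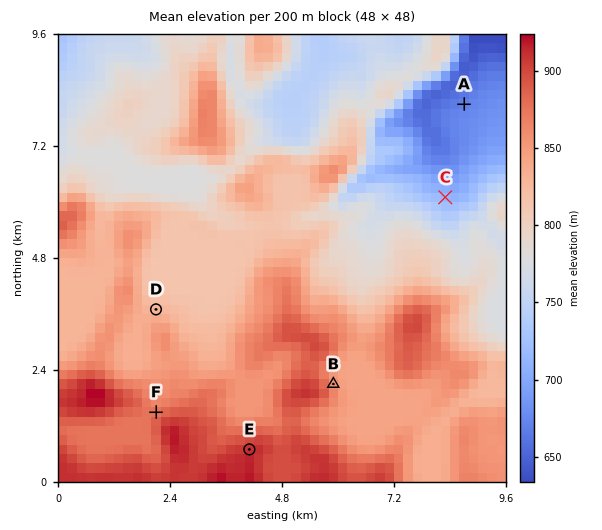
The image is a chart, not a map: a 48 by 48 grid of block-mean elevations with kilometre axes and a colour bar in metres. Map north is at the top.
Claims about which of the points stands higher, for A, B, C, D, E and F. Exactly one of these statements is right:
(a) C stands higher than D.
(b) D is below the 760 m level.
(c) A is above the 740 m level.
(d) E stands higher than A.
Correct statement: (d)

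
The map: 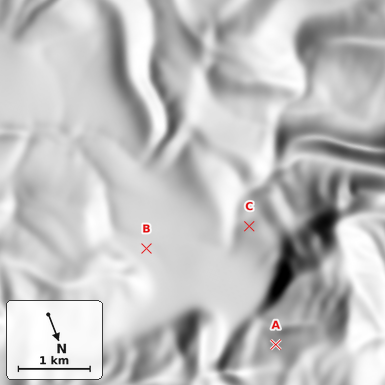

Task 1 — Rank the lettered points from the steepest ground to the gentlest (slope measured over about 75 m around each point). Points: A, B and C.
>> A C B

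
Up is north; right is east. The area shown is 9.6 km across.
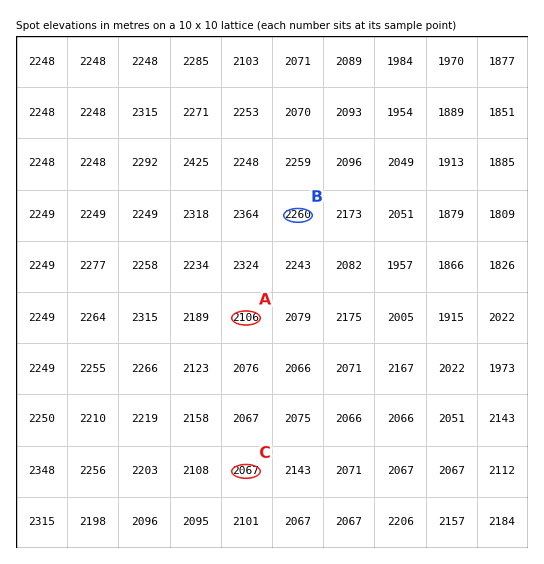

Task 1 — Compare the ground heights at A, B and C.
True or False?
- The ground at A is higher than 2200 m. False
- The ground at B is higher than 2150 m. True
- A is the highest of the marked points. False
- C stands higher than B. False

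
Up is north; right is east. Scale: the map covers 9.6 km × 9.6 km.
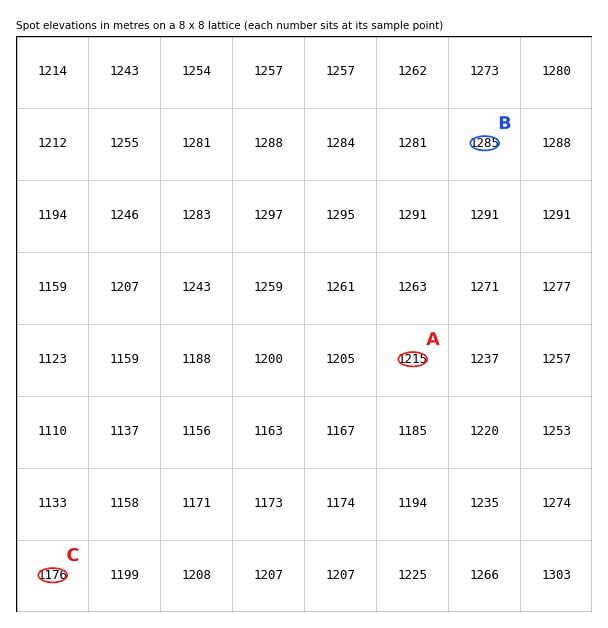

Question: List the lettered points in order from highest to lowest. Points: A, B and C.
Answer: B A C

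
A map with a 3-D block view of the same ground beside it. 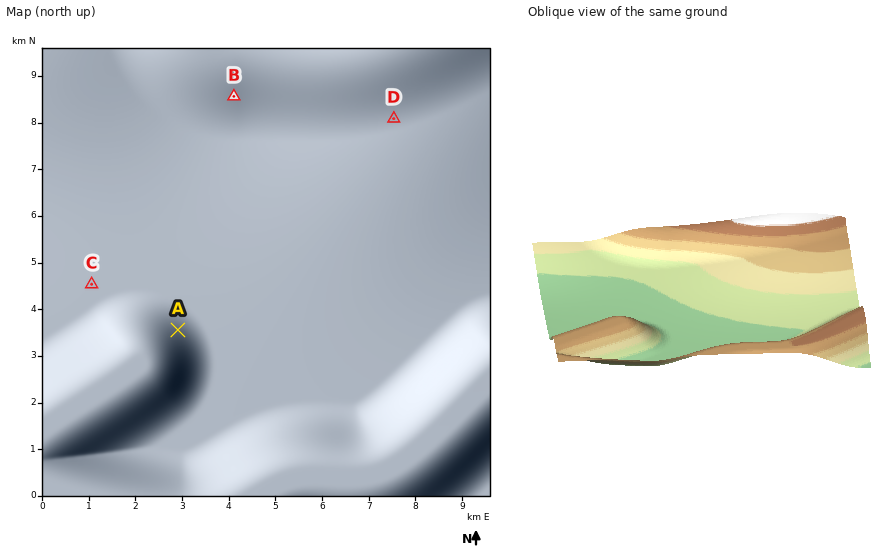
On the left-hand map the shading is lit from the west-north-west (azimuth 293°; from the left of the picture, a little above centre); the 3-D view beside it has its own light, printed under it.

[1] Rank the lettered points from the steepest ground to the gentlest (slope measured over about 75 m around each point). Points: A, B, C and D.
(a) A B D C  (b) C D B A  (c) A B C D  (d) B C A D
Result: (a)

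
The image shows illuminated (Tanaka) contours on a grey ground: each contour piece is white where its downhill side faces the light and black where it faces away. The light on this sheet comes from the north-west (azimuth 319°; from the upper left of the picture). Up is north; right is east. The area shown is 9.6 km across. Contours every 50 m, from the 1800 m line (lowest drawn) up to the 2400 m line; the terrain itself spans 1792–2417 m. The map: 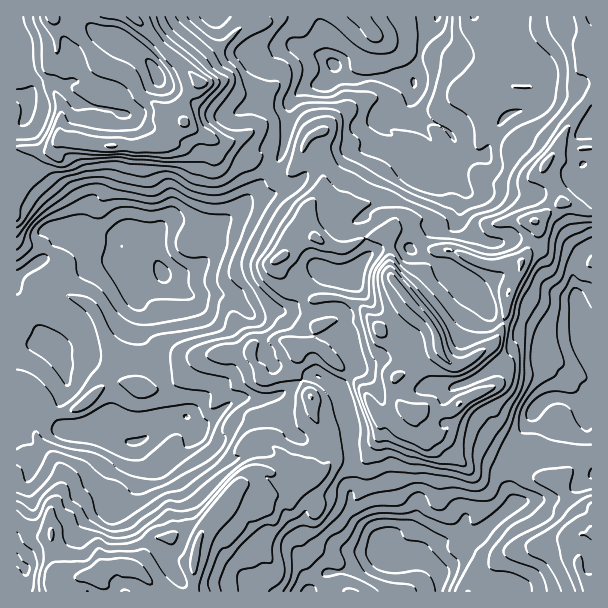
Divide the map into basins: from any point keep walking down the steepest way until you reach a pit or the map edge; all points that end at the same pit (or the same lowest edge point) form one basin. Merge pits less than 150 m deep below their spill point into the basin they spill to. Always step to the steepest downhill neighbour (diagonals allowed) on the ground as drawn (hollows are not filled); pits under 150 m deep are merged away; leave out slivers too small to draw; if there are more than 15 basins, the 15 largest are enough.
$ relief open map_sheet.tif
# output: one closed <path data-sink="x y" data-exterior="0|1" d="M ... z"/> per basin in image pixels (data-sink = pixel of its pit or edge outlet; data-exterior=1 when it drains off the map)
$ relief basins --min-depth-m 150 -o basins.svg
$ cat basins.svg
<path data-sink="162 272" data-exterior="0" d="M251 16l-235 1 1 575 174 0 2-2 1-33 5-18 6-12 15-15 16-24 4-2 9 0 8 2 7 10 29-2 37-34-2-18-15-30-1-16-11-18-9-9 4-11 1-16 12 0 12 5 15 15 15 10 15 18 8 21 4 3 18 0 9-6 8 2 2 2 1 11 7 9 14 0 6-2 3-4-1-15 2-3 8-2 13-11 27-11 11-17-1-7-15-15 8-8 7-21 5-31 10-18 2-8 14-24 2-10-2-5-26-2-15 4-9 16-7 22-27-12-20 0-9-4-9-11-6-3-15-2-6 5-1-10-2-4-12-7-9-9-9 0-6 3-28 0-12 3-1-2 13-18 4-8 0-22-15-16-3-1-2 2-8 21-6 7-12 2-23-14-9 1-13-6-20-18-19-9-12-10-2-6 1-9 7-13 11-9-6-8 1-6 46-41 8-3 4-4z"/><path data-sink="383 558" data-exterior="0" d="M563 202l-27 19 0 16-14 24-2 8-10 18-5 31-7 21-8 8 16 18-4 13-7 8-21 8-27 16-2 3 1 15-3 4-6 2-14 0-7-9-1-11-8-4-11 6-18 0-4-3-8-21-15-18-15-10-15-15-12-5-13 1 0 15-4 11 9 9 11 18 1 16 15 30 2 18-37 34-29 2-7-10-8-2-9 0-4 2-16 24-15 15-6 12-5 18-2 35 400-1-14-24-1-22 0-6 5-5 8 0 2-3 0-318z"/><path data-sink="333 65" data-exterior="0" d="M579 16l-327 0 0 5-4 4-8 3-46 41-1 6 6 8-13 13-6 18 9 13 24 12 20 18 13 6 9-1 23 14 12-2 6-7 8-21 2-2 3 1 15 16 0 22-4 8-13 18 1 2 12-3 28 0 6-3 9 0 9 9 12 7 2 4 1 10 6-5 11 0 10 5 14 13 24 2 27 12 7-22 9-16 15-4 26 2 26-19-6-15-12-14 0-7 10-14 16-28 22-29 0-25-8-8 0-33z"/>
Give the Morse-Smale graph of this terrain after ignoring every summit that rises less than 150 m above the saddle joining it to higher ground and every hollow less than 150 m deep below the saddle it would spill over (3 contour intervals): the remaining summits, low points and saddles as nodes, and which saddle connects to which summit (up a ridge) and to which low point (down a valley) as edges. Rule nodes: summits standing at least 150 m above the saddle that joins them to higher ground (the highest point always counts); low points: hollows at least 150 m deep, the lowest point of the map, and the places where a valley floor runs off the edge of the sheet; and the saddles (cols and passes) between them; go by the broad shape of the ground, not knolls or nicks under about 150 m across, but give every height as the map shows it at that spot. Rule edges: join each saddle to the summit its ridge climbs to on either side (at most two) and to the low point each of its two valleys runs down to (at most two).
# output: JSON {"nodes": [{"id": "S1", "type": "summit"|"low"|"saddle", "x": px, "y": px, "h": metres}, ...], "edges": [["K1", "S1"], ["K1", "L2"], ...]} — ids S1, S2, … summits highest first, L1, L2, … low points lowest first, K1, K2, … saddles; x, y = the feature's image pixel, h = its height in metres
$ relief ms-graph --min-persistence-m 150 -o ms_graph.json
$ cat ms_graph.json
{"nodes": [
{"id": "S1", "type": "summit", "x": 438, "y": 344, "h": 2417},
{"id": "S2", "type": "summit", "x": 101, "y": 570, "h": 2395},
{"id": "S3", "type": "summit", "x": 201, "y": 81, "h": 2373},
{"id": "S4", "type": "summit", "x": 591, "y": 591, "h": 2227},
{"id": "L1", "type": "low", "x": 162, "y": 272, "h": 1792},
{"id": "L2", "type": "low", "x": 383, "y": 558, "h": 1814},
{"id": "L3", "type": "low", "x": 333, "y": 65, "h": 1833},
{"id": "K1", "type": "saddle", "x": 504, "y": 323, "h": 2248},
{"id": "K2", "type": "saddle", "x": 302, "y": 381, "h": 2150},
{"id": "K3", "type": "saddle", "x": 272, "y": 171, "h": 2060},
{"id": "K4", "type": "saddle", "x": 522, "y": 465, "h": 2026},
{"id": "K5", "type": "saddle", "x": 482, "y": 576, "h": 1995}],
"edges": [["K1", "S1"], ["K1", "L1"], ["K1", "L2"], ["K2", "S1"], ["K2", "S2"], ["K2", "L1"], ["K2", "L2"], ["K3", "S1"], ["K3", "S3"], ["K3", "L1"], ["K3", "L3"], ["K4", "S1"], ["K4", "S4"], ["K4", "L2"], ["K5", "S1"], ["K5", "S4"], ["K5", "L2"]]}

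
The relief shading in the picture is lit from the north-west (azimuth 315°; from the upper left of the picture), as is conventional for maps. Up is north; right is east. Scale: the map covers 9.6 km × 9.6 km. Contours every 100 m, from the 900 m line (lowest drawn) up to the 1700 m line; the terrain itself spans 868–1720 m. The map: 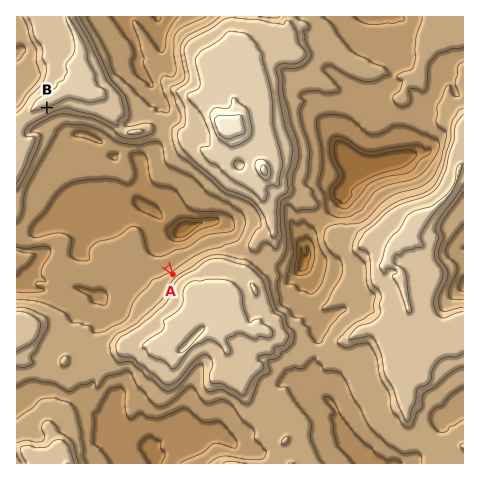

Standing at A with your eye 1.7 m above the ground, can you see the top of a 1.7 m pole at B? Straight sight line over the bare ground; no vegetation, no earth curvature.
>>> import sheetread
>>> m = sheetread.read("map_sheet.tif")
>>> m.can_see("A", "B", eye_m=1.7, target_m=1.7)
True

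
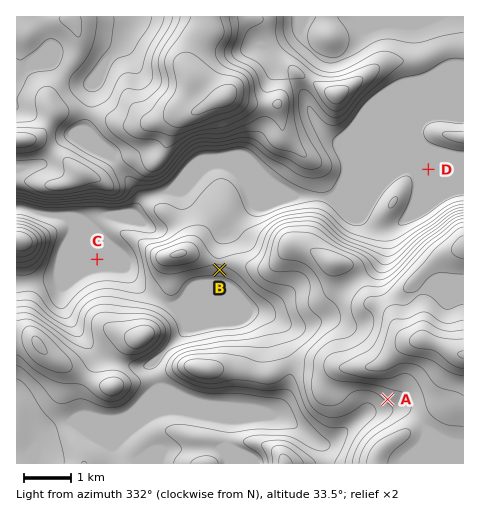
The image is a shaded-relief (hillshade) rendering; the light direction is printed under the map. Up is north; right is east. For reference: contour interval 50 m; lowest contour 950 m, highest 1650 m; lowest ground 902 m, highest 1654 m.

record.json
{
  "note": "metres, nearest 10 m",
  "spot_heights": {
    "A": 1360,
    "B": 1080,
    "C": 910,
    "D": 990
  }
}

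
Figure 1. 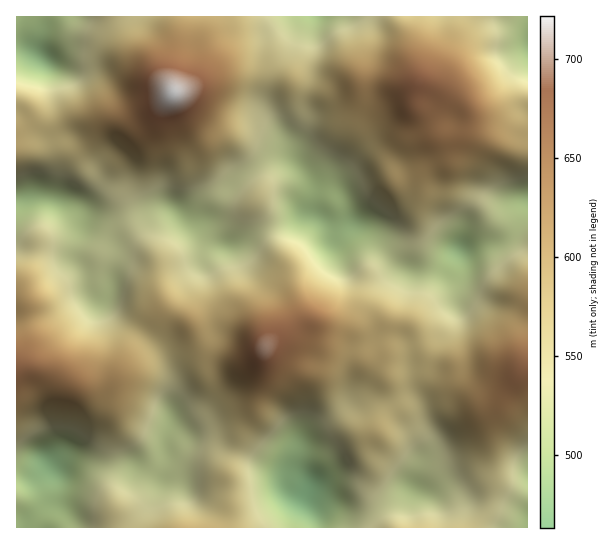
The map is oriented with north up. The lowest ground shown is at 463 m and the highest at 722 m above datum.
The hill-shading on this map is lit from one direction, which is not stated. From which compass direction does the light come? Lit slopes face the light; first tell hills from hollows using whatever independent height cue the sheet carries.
NE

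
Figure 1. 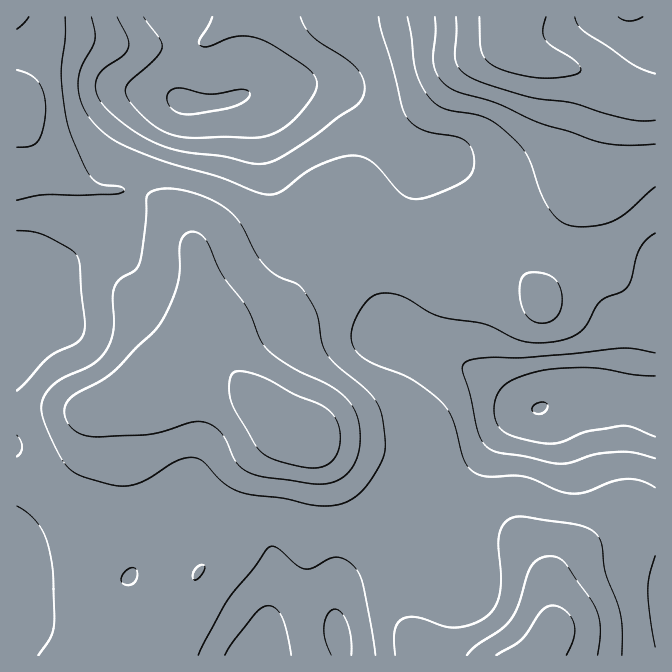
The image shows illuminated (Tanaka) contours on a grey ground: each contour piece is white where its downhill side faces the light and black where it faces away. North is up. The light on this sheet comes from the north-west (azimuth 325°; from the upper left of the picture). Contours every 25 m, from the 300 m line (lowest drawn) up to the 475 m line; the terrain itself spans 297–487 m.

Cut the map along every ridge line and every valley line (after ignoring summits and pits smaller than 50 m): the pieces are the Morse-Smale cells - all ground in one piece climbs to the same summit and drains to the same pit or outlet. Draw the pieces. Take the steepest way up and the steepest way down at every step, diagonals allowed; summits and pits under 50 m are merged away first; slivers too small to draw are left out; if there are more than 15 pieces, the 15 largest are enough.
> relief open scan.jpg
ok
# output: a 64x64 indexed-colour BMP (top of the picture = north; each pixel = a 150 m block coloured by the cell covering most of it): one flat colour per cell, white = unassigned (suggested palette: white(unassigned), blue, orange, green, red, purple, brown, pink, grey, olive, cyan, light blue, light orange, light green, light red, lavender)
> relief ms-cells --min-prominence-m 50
<image width="64" height="64" href="data:image/bmp;base64,Qk12CAAAAAAAAHYAAAAoAAAAQAAAAEAAAAABAAQAAAAAAAAIAAATCwAAEwsAABAAAAAAAAAA////ALR3HwAOf/8ALKAsACgn1gC9Z5QAS1aMAMJ34wB/f38AIr28AM++FwDox64AeLv/AIrfmACWmP8A1bDFABERERERERERERERERd3d3d2ZmZmZmZmZmZmVVVVVVVVEREREREREREREREREREXd2ZmZmZmZmZmZmZlVVVVVVURERERERERERERERERERERZmZmZmZmZmZmZmZVVVVVVRERERERERERERERERERERFmZmZmZmZmZmZmZlVVVVVVEREREREREREREREREREREWZmZmZmZmZmZmZmVVVVVVURERERERERERERERERERERZmZmZmZmZmZmZmVVVVVVVRERERERERERERERERERERFmZmZmZmZmZmZmZVVVVVVVERERERERERERERERERERERZmZmZmZmZmZmZlVVVVVVUREREREREREREREREREREREWZmZmZmZmZmZmVVVVVVVREREREREREREREREREREREREWZmZmZmZmZmVVVVVVVVERERERERERERERERERERERERFmZmZmZmZmVVVVVVVVURERERERERERERERERERERERERFmZmZmZmVVVVVVVVVRERERERERERERERERERERERERERERZmZmZVVVVVVVVVEREREREREREREREREREREREREREREWZmZVVVVVVVVVURERERERERERERERERERERERERERERZmVVVVVVVVVVVRERERERERERERERERERERERERERERFmVVVVVVVVVVVVEREREREREREREREREREREREREREREUVVVVVVVVVVVVURERERERERERERERERERERERERERFERVVVVVVVVVVVVREREREREREREREREREREREREREREUREVVVVVVVVVVVVEREREREREREREREREREREREREREURERFVVVVVVVVVVURERERERERERERERERERERERERERREREVVVVVVVVVVVRERERERERERERERERERERRERERERERERFVVVVVVVVVVERERERERERERERERERFERERERERERERERVVVVVVVVVURERERERERERERERERFEREREREREREREREVVVVVVVVVRERERERERERERERERRERERERERERERERERFVVVVVVVVERERERERERERERERRERERERERERERERERDMzVVVVVVMRERERERERERERERRERERERERERERERERDMzMzMzMzMxERERERERERERERREREREREREREREREQzMzMzMzMzMzERERERERERERERFEREREREREREREREQzMzMzMzMzMzMRERERERERERERFEREREREREREREREMzMzMzMzMzMzMxERERERERERERFEREREREREREREQzMzMzMzMzMzMzMzEREREREREREREUREREREREREREMzMzMzMzMzMzMzMzMRERERERERERERFERERERERERDMzMzMzMzMzMzMzMzMxERERERERERERERFEREREREREMzMzMzMzMzMzMzMzMzEREREREREREREREREUREREREQzMzMzMzMzMzMzMzMzMRERERERERERERERERFEREREQzMzMzMzMzMzMzMzMzMxERERERERERERERERERRERERDMzMzMzMzMzIzMzMzMzERERERERERERERERERFERERDMzMzMzMzMzIjMzMzMzMRERERERERERERERERERREREMzMzMzMzMzMiIzMzMzMxERERERERERERERERERFEREQzMzMzMzMzMiIjMzMzMzEREREREREREREREREREURERDMzMyIiMiIiIiMzMzMzMRERERERERERERERERERFEREMzMiIiIiIiIiIjMzMzMxEREREREREREREREREREURERDMiIiIiIiIiIiMzMzMzERERERERERERERERERERFEREQiIiIiIiIiIiIzMzMzMREREREREREREREREREREUREQRIiIiIiIiIiIiMzMzMxERERERERERERERERERERFEERESIiIiIiIiIiIzMzMzERERERERERERERERERERERERERIiIiIiIiIiIjMzMzMRERERERERERERERERERERERERESIiIiIiIiIiMzMzMxERERERERERERERERERERERERERIiIiIiIiIiIzMzMzEREREREREREREREREREREREREREiIiIiIiIiIjMzMzMREREREREREREREREREREREREREiIiIiIiIiIiMzMzMxERERERERERERERERERERERERIiIiIiIiIiIiIzMzMzERERERERERERERERERERERERIiIiIiIiIiIiIiMzMzMRERERERERERERERERERERERIiIiIiIiIiIiIiIzMzMxERERERERERERERERERERERIiIiIiIiIiIiIiIjMzMzERERERERERESIiERERERERIiIiIiIiIiIiIiIiIzMzMRERERERERESIiIiIhERERIiIiIiIiIiIiIiIiIjMyIhERERERERERIiIiIiIiIiIiIiIiIiIiIiIiIiIiMiIiEREREREREREiIiIiIiIiIiIiIiIiIiIiIiIiIiIiIiIRERERERERESIiIiIiIiIiIiIiIiIiIiIiIiIiIiIiIhERERERERERIiIiIiIiIiIiIiIiIiIiIiIiIiIiIiIiEREREREREREiIiIiIiIiIiIiIiIiIiIiIiIiIiIiIiIRERERERERESIiIiIiIiIiIiIiIiIiIiIiIiIiIiIiIhERERERERERIiIiIiIiIiIiIiIiIiIiIiIiIiIiIiIi"/>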